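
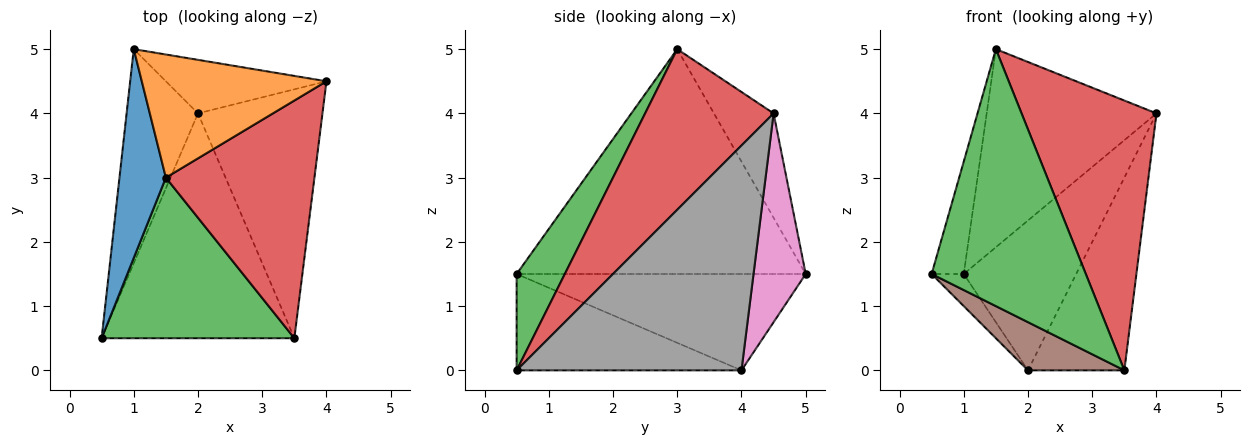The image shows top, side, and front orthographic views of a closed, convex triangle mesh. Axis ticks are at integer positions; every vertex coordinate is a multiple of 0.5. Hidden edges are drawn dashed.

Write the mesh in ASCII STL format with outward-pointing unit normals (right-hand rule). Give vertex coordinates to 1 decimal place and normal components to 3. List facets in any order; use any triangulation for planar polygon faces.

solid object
 facet normal -0.974 0.108 0.201
  outer loop
   vertex 1.5 3.0 5.0
   vertex 1.0 5.0 1.5
   vertex 0.5 0.5 1.5
  endloop
 endfacet
 facet normal -0.286 0.814 0.506
  outer loop
   vertex 1.5 3.0 5.0
   vertex 4.0 4.5 4.0
   vertex 1.0 5.0 1.5
  endloop
 endfacet
 facet normal 0.256 -0.820 0.512
  outer loop
   vertex 1.5 3.0 5.0
   vertex 0.5 0.5 1.5
   vertex 3.5 0.5 0.0
  endloop
 endfacet
 facet normal 0.581 -0.610 0.538
  outer loop
   vertex 1.5 3.0 5.0
   vertex 3.5 0.5 0.0
   vertex 4.0 4.5 4.0
  endloop
 endfacet
 facet normal -0.800 0.089 -0.593
  outer loop
   vertex 2.0 4.0 0.0
   vertex 0.5 0.5 1.5
   vertex 1.0 5.0 1.5
  endloop
 endfacet
 facet normal -0.439 -0.188 -0.878
  outer loop
   vertex 2.0 4.0 0.0
   vertex 3.5 0.5 0.0
   vertex 0.5 0.5 1.5
  endloop
 endfacet
 facet normal 0.401 0.863 -0.308
  outer loop
   vertex 2.0 4.0 0.0
   vertex 1.0 5.0 1.5
   vertex 4.0 4.5 4.0
  endloop
 endfacet
 facet normal 0.819 0.351 -0.453
  outer loop
   vertex 2.0 4.0 0.0
   vertex 4.0 4.5 4.0
   vertex 3.5 0.5 0.0
  endloop
 endfacet
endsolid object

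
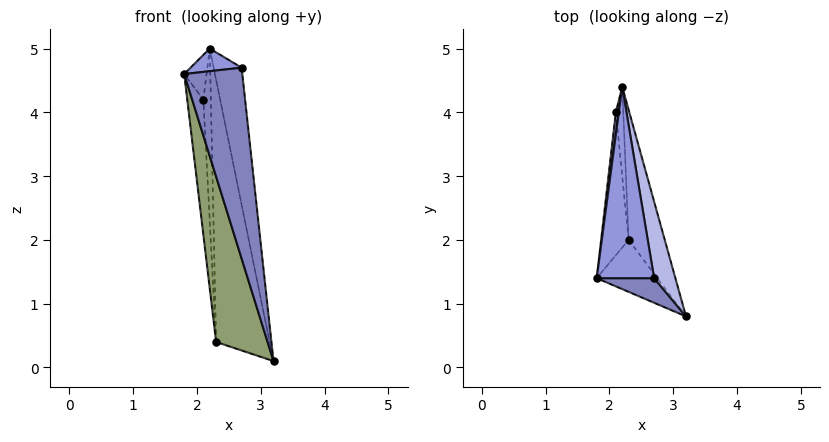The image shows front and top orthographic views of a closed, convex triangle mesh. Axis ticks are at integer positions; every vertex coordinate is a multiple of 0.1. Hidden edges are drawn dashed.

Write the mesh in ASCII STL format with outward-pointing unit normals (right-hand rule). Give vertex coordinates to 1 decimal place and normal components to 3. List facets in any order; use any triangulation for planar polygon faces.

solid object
 facet normal -0.990 0.124 0.062
  outer loop
   vertex 2.1 4.0 4.2
   vertex 1.8 1.4 4.6
   vertex 2.2 4.4 5.0
  endloop
 endfacet
 facet normal -0.014 -0.992 0.128
  outer loop
   vertex 2.7 1.4 4.7
   vertex 1.8 1.4 4.6
   vertex 3.2 0.8 0.1
  endloop
 endfacet
 facet normal -0.110 -0.117 0.987
  outer loop
   vertex 2.7 1.4 4.7
   vertex 2.2 4.4 5.0
   vertex 1.8 1.4 4.6
  endloop
 endfacet
 facet normal 0.984 0.155 0.087
  outer loop
   vertex 2.7 1.4 4.7
   vertex 3.2 0.8 0.1
   vertex 2.2 4.4 5.0
  endloop
 endfacet
 facet normal -0.808 -0.562 -0.176
  outer loop
   vertex 2.3 2.0 0.4
   vertex 3.2 0.8 0.1
   vertex 1.8 1.4 4.6
  endloop
 endfacet
 facet normal -0.990 0.098 -0.104
  outer loop
   vertex 2.3 2.0 0.4
   vertex 1.8 1.4 4.6
   vertex 2.1 4.0 4.2
  endloop
 endfacet
 facet normal 0.723 0.619 -0.307
  outer loop
   vertex 2.3 2.0 0.4
   vertex 2.2 4.4 5.0
   vertex 3.2 0.8 0.1
  endloop
 endfacet
 facet normal 0.130 0.880 -0.456
  outer loop
   vertex 2.3 2.0 0.4
   vertex 2.1 4.0 4.2
   vertex 2.2 4.4 5.0
  endloop
 endfacet
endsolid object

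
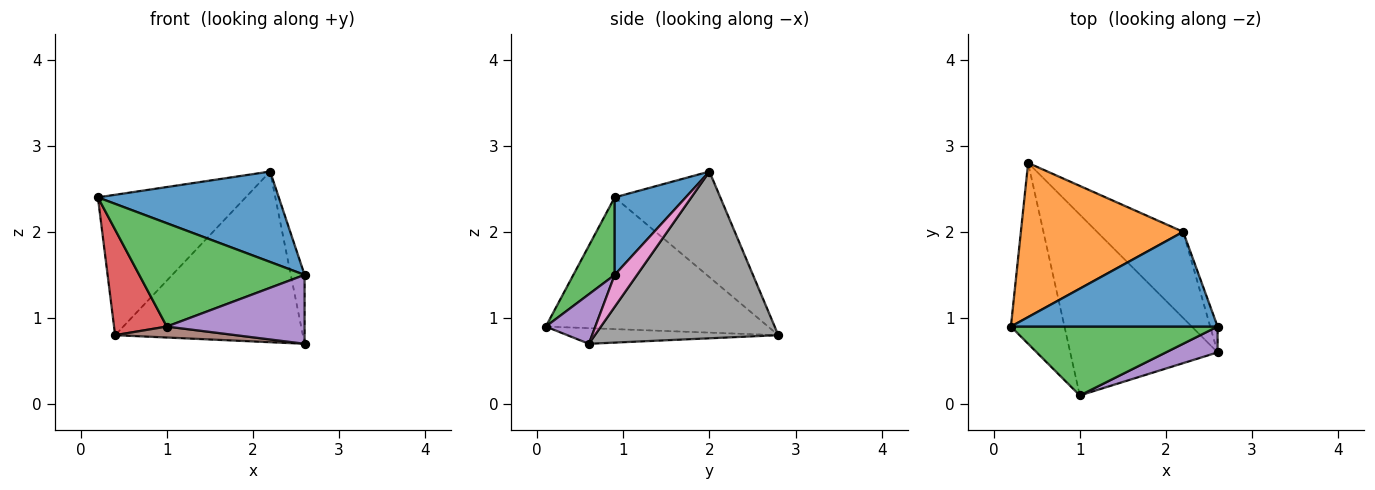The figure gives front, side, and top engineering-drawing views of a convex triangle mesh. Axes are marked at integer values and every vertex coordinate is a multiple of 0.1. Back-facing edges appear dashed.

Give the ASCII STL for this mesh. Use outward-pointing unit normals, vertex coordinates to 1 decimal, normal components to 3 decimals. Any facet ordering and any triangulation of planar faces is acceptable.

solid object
 facet normal 0.262 -0.666 0.698
  outer loop
   vertex 2.2 2.0 2.7
   vertex 0.2 0.9 2.4
   vertex 2.6 0.9 1.5
  endloop
 endfacet
 facet normal -0.434 0.607 0.666
  outer loop
   vertex 2.2 2.0 2.7
   vertex 0.4 2.8 0.8
   vertex 0.2 0.9 2.4
  endloop
 endfacet
 facet normal 0.204 -0.815 0.543
  outer loop
   vertex 1.0 0.1 0.9
   vertex 2.6 0.9 1.5
   vertex 0.2 0.9 2.4
  endloop
 endfacet
 facet normal -0.905 -0.215 -0.368
  outer loop
   vertex 1.0 0.1 0.9
   vertex 0.2 0.9 2.4
   vertex 0.4 2.8 0.8
  endloop
 endfacet
 facet normal 0.319 -0.887 0.333
  outer loop
   vertex 2.6 0.6 0.7
   vertex 2.6 0.9 1.5
   vertex 1.0 0.1 0.9
  endloop
 endfacet
 facet normal -0.105 -0.060 -0.993
  outer loop
   vertex 2.6 0.6 0.7
   vertex 1.0 0.1 0.9
   vertex 0.4 2.8 0.8
  endloop
 endfacet
 facet normal 0.836 0.514 -0.193
  outer loop
   vertex 2.6 0.6 0.7
   vertex 2.2 2.0 2.7
   vertex 2.6 0.9 1.5
  endloop
 endfacet
 facet normal 0.657 0.673 -0.339
  outer loop
   vertex 2.6 0.6 0.7
   vertex 0.4 2.8 0.8
   vertex 2.2 2.0 2.7
  endloop
 endfacet
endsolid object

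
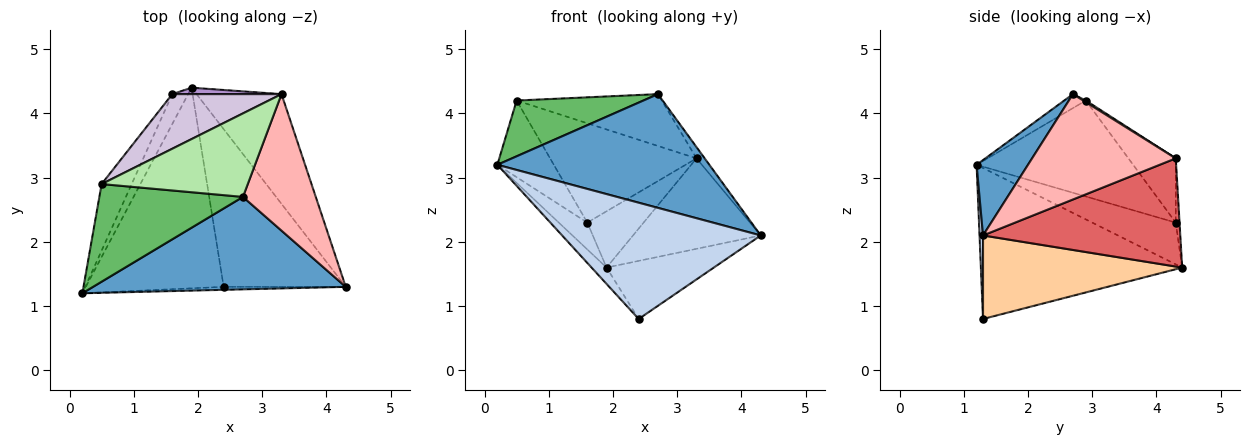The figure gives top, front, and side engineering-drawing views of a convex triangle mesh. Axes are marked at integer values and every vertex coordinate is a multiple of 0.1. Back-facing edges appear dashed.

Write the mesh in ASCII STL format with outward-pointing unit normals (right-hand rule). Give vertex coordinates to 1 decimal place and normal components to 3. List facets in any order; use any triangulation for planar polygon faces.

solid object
 facet normal 0.185 -0.763 0.620
  outer loop
   vertex 2.7 2.7 4.3
   vertex 0.2 1.2 3.2
   vertex 4.3 1.3 2.1
  endloop
 endfacet
 facet normal 0.018 -1.000 -0.026
  outer loop
   vertex 2.4 1.3 0.8
   vertex 4.3 1.3 2.1
   vertex 0.2 1.2 3.2
  endloop
 endfacet
 facet normal -0.737 0.055 -0.673
  outer loop
   vertex 2.4 1.3 0.8
   vertex 0.2 1.2 3.2
   vertex 1.9 4.4 1.6
  endloop
 endfacet
 facet normal 0.540 0.291 -0.790
  outer loop
   vertex 2.4 1.3 0.8
   vertex 1.9 4.4 1.6
   vertex 4.3 1.3 2.1
  endloop
 endfacet
 facet normal -0.084 -0.494 0.865
  outer loop
   vertex 0.5 2.9 4.2
   vertex 0.2 1.2 3.2
   vertex 2.7 2.7 4.3
  endloop
 endfacet
 facet normal 0.009 0.527 0.850
  outer loop
   vertex 3.3 4.3 3.3
   vertex 0.5 2.9 4.2
   vertex 2.7 2.7 4.3
  endloop
 endfacet
 facet normal 0.701 0.454 -0.550
  outer loop
   vertex 3.3 4.3 3.3
   vertex 4.3 1.3 2.1
   vertex 1.9 4.4 1.6
  endloop
 endfacet
 facet normal 0.822 0.047 0.568
  outer loop
   vertex 3.3 4.3 3.3
   vertex 2.7 2.7 4.3
   vertex 4.3 1.3 2.1
  endloop
 endfacet
 facet normal -0.067 0.991 0.113
  outer loop
   vertex 1.6 4.3 2.3
   vertex 3.3 4.3 3.3
   vertex 1.9 4.4 1.6
  endloop
 endfacet
 facet normal -0.273 0.843 0.463
  outer loop
   vertex 1.6 4.3 2.3
   vertex 0.5 2.9 4.2
   vertex 3.3 4.3 3.3
  endloop
 endfacet
 facet normal -0.891 0.304 -0.338
  outer loop
   vertex 1.6 4.3 2.3
   vertex 1.9 4.4 1.6
   vertex 0.2 1.2 3.2
  endloop
 endfacet
 facet normal -0.902 0.325 -0.283
  outer loop
   vertex 1.6 4.3 2.3
   vertex 0.2 1.2 3.2
   vertex 0.5 2.9 4.2
  endloop
 endfacet
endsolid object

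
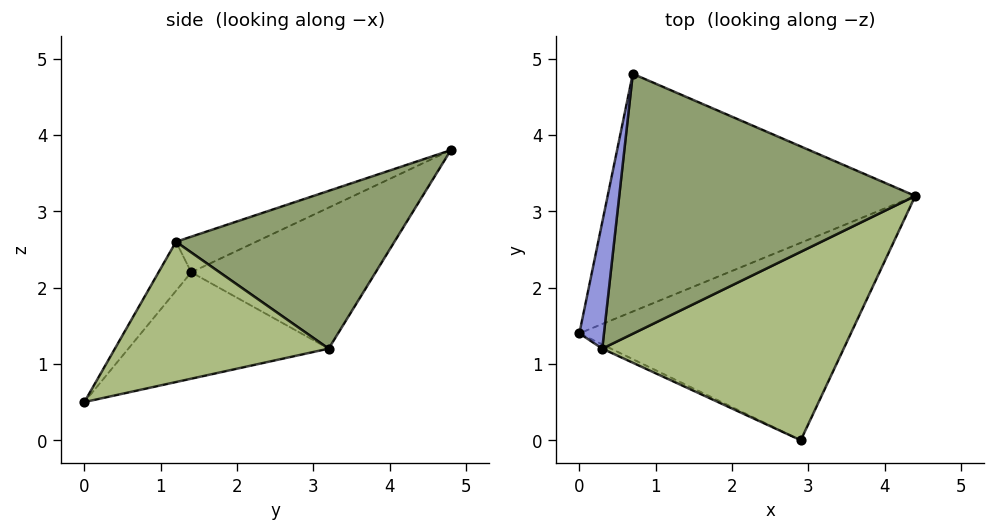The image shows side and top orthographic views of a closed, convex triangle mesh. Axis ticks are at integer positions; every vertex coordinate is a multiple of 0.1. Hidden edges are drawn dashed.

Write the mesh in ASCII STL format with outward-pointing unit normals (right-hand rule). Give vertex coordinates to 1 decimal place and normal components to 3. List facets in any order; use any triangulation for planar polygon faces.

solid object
 facet normal -0.371 0.457 -0.809
  outer loop
   vertex 0.7 4.8 3.8
   vertex 4.4 3.2 1.2
   vertex 0.0 1.4 2.2
  endloop
 endfacet
 facet normal -0.342 0.351 -0.872
  outer loop
   vertex 2.9 0.0 0.5
   vertex 0.0 1.4 2.2
   vertex 4.4 3.2 1.2
  endloop
 endfacet
 facet normal -0.819 -0.097 0.565
  outer loop
   vertex 0.3 1.2 2.6
   vertex 0.7 4.8 3.8
   vertex 0.0 1.4 2.2
  endloop
 endfacet
 facet normal -0.473 -0.877 -0.084
  outer loop
   vertex 0.3 1.2 2.6
   vertex 0.0 1.4 2.2
   vertex 2.9 0.0 0.5
  endloop
 endfacet
 facet normal 0.444 -0.327 0.834
  outer loop
   vertex 0.3 1.2 2.6
   vertex 4.4 3.2 1.2
   vertex 0.7 4.8 3.8
  endloop
 endfacet
 facet normal 0.462 -0.391 0.796
  outer loop
   vertex 0.3 1.2 2.6
   vertex 2.9 0.0 0.5
   vertex 4.4 3.2 1.2
  endloop
 endfacet
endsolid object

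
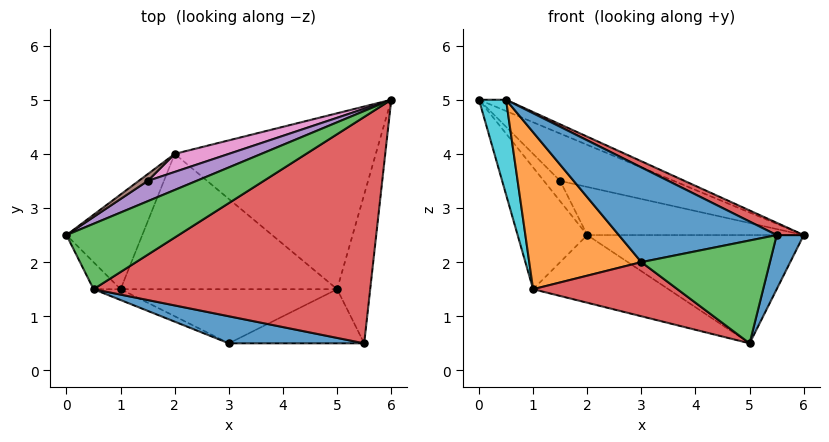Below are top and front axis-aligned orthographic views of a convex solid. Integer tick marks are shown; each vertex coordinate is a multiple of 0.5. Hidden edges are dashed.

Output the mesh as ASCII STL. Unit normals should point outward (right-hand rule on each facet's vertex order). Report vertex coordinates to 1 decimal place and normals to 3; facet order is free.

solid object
 facet normal 0.951 -0.106 -0.291
  outer loop
   vertex 5.0 1.5 0.5
   vertex 6.0 5.0 2.5
   vertex 5.5 0.5 2.5
  endloop
 endfacet
 facet normal -0.130 0.520 -0.844
  outer loop
   vertex 2.0 4.0 2.5
   vertex 6.0 5.0 2.5
   vertex 5.0 1.5 0.5
  endloop
 endfacet
 facet normal 0.322 0.161 0.933
  outer loop
   vertex 0.5 1.5 5.0
   vertex 6.0 5.0 2.5
   vertex 0.0 2.5 5.0
  endloop
 endfacet
 facet normal 0.439 -0.049 0.897
  outer loop
   vertex 0.5 1.5 5.0
   vertex 5.5 0.5 2.5
   vertex 6.0 5.0 2.5
  endloop
 endfacet
 facet normal -0.214 0.898 0.385
  outer loop
   vertex 1.5 3.5 3.5
   vertex 0.0 2.5 5.0
   vertex 6.0 5.0 2.5
  endloop
 endfacet
 facet normal -0.302 0.905 0.302
  outer loop
   vertex 1.5 3.5 3.5
   vertex 2.0 4.0 2.5
   vertex 0.0 2.5 5.0
  endloop
 endfacet
 facet normal -0.228 0.912 0.342
  outer loop
   vertex 1.5 3.5 3.5
   vertex 6.0 5.0 2.5
   vertex 2.0 4.0 2.5
  endloop
 endfacet
 facet normal -0.806 0.468 -0.364
  outer loop
   vertex 1.0 1.5 1.5
   vertex 0.0 2.5 5.0
   vertex 2.0 4.0 2.5
  endloop
 endfacet
 facet normal -0.218 0.436 -0.873
  outer loop
   vertex 1.0 1.5 1.5
   vertex 2.0 4.0 2.5
   vertex 5.0 1.5 0.5
  endloop
 endfacet
 facet normal -0.887 -0.444 -0.127
  outer loop
   vertex 1.0 1.5 1.5
   vertex 0.5 1.5 5.0
   vertex 0.0 2.5 5.0
  endloop
 endfacet
 facet normal -0.055 -0.960 0.274
  outer loop
   vertex 3.0 0.5 2.0
   vertex 5.5 0.5 2.5
   vertex 0.5 1.5 5.0
  endloop
 endfacet
 facet normal -0.434 -0.899 -0.062
  outer loop
   vertex 3.0 0.5 2.0
   vertex 0.5 1.5 5.0
   vertex 1.0 1.5 1.5
  endloop
 endfacet
 facet normal 0.093 -0.881 -0.464
  outer loop
   vertex 3.0 0.5 2.0
   vertex 5.0 1.5 0.5
   vertex 5.5 0.5 2.5
  endloop
 endfacet
 facet normal -0.174 -0.696 -0.696
  outer loop
   vertex 3.0 0.5 2.0
   vertex 1.0 1.5 1.5
   vertex 5.0 1.5 0.5
  endloop
 endfacet
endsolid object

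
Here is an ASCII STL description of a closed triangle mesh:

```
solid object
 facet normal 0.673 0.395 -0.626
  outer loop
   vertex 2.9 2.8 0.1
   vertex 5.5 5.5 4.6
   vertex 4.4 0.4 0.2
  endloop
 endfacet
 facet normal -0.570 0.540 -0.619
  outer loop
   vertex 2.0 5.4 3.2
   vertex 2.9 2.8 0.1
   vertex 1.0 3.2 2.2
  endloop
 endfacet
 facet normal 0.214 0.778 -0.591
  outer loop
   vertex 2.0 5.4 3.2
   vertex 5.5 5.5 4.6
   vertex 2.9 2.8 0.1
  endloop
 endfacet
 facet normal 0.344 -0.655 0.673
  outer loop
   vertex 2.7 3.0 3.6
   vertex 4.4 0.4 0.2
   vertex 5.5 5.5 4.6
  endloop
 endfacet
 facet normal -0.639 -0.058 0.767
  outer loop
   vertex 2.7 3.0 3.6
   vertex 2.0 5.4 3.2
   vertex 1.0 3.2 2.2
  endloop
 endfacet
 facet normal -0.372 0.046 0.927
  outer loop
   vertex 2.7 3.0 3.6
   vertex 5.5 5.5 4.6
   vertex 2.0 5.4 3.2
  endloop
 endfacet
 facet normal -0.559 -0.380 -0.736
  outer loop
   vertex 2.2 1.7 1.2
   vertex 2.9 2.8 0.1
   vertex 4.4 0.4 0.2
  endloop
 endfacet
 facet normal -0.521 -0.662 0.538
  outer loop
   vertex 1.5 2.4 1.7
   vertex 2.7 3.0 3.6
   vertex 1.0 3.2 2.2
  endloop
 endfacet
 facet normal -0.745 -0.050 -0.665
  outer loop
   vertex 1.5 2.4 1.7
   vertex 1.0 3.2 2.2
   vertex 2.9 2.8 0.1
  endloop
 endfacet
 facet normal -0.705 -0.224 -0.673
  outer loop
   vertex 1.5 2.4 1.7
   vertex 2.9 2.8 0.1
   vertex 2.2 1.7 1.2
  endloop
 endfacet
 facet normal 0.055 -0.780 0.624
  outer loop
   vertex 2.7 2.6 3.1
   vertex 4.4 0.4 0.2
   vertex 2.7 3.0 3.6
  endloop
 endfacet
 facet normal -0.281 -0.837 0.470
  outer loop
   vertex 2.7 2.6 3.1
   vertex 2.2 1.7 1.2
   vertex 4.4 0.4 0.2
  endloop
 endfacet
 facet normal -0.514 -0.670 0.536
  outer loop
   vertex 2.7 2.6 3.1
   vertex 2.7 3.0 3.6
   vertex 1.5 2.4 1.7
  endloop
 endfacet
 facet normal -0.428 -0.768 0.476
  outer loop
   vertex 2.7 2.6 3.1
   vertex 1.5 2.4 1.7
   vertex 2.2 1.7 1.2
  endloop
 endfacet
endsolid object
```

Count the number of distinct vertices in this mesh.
9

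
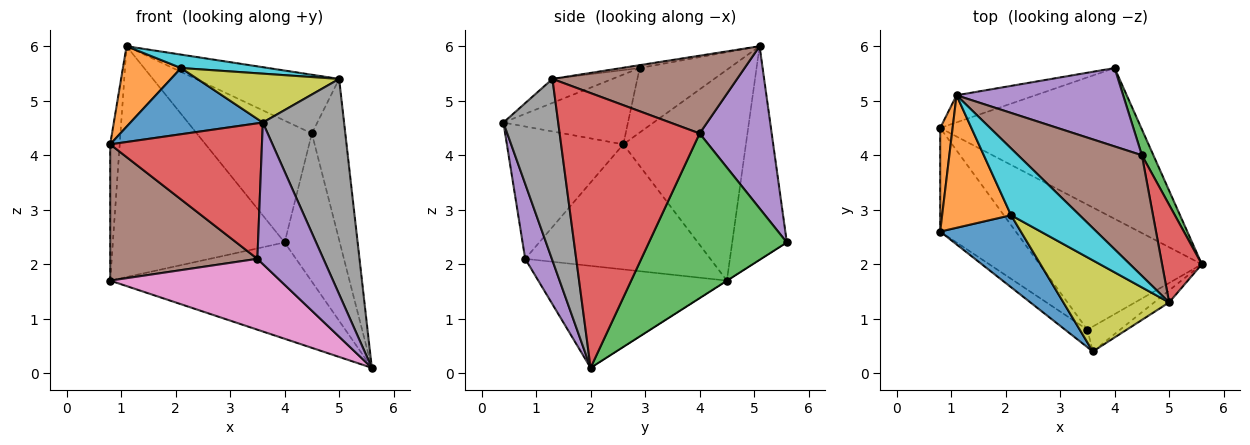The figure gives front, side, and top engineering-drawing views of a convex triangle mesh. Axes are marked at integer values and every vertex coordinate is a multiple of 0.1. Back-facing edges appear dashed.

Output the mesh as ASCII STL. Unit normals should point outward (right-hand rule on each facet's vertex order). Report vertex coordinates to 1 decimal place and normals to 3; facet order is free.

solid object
 facet normal -0.001 0.538 -0.843
  outer loop
   vertex 0.8 4.5 1.7
   vertex 4.0 5.6 2.4
   vertex 5.6 2.0 0.1
  endloop
 endfacet
 facet normal -0.995 0.077 0.059
  outer loop
   vertex 0.8 4.5 1.7
   vertex 0.8 2.6 4.2
   vertex 1.1 5.1 6.0
  endloop
 endfacet
 facet normal -0.301 0.947 -0.111
  outer loop
   vertex 0.8 4.5 1.7
   vertex 1.1 5.1 6.0
   vertex 4.0 5.6 2.4
  endloop
 endfacet
 facet normal -0.606 -0.789 -0.102
  outer loop
   vertex 3.5 0.8 2.1
   vertex 3.6 0.4 4.6
   vertex 0.8 2.6 4.2
  endloop
 endfacet
 facet normal 0.369 -0.915 -0.161
  outer loop
   vertex 3.5 0.8 2.1
   vertex 5.6 2.0 0.1
   vertex 3.6 0.4 4.6
  endloop
 endfacet
 facet normal -0.708 -0.563 -0.428
  outer loop
   vertex 3.5 0.8 2.1
   vertex 0.8 2.6 4.2
   vertex 0.8 4.5 1.7
  endloop
 endfacet
 facet normal -0.480 -0.433 -0.763
  outer loop
   vertex 3.5 0.8 2.1
   vertex 0.8 4.5 1.7
   vertex 5.6 2.0 0.1
  endloop
 endfacet
 facet normal 0.559 -0.828 -0.046
  outer loop
   vertex 5.0 1.3 5.4
   vertex 3.6 0.4 4.6
   vertex 5.6 2.0 0.1
  endloop
 endfacet
 facet normal -0.196 -0.463 0.864
  outer loop
   vertex 2.1 2.9 5.6
   vertex 3.6 0.4 4.6
   vertex 5.0 1.3 5.4
  endloop
 endfacet
 facet normal -0.041 -0.197 0.980
  outer loop
   vertex 2.1 2.9 5.6
   vertex 5.0 1.3 5.4
   vertex 1.1 5.1 6.0
  endloop
 endfacet
 facet normal -0.537 -0.571 0.621
  outer loop
   vertex 2.1 2.9 5.6
   vertex 0.8 2.6 4.2
   vertex 3.6 0.4 4.6
  endloop
 endfacet
 facet normal -0.625 -0.405 0.667
  outer loop
   vertex 2.1 2.9 5.6
   vertex 1.1 5.1 6.0
   vertex 0.8 2.6 4.2
  endloop
 endfacet
 facet normal 0.927 0.370 0.065
  outer loop
   vertex 4.5 4.0 4.4
   vertex 5.6 2.0 0.1
   vertex 4.0 5.6 2.4
  endloop
 endfacet
 facet normal 0.963 0.230 0.139
  outer loop
   vertex 4.5 4.0 4.4
   vertex 5.0 1.3 5.4
   vertex 5.6 2.0 0.1
  endloop
 endfacet
 facet normal 0.466 0.744 0.479
  outer loop
   vertex 4.5 4.0 4.4
   vertex 4.0 5.6 2.4
   vertex 1.1 5.1 6.0
  endloop
 endfacet
 facet normal 0.492 0.381 0.783
  outer loop
   vertex 4.5 4.0 4.4
   vertex 1.1 5.1 6.0
   vertex 5.0 1.3 5.4
  endloop
 endfacet
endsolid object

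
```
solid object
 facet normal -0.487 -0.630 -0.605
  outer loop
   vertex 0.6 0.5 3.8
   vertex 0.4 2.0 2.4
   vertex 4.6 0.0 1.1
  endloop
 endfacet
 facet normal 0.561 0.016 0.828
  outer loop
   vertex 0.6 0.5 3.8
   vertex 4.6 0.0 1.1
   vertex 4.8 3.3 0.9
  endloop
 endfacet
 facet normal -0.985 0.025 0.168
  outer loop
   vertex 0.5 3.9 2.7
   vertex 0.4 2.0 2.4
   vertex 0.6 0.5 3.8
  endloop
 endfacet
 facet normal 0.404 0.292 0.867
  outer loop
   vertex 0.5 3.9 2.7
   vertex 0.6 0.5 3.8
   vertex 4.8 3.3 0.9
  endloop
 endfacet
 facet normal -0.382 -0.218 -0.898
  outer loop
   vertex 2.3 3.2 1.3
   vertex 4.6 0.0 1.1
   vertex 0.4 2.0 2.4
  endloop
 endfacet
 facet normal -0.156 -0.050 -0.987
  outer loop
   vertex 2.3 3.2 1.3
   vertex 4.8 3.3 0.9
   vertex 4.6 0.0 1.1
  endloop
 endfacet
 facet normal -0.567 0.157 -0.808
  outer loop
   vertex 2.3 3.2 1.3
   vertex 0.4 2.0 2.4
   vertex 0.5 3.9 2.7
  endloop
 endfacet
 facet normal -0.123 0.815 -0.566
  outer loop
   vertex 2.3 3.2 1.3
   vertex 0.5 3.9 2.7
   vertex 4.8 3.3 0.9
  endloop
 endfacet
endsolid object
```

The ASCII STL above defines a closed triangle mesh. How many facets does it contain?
8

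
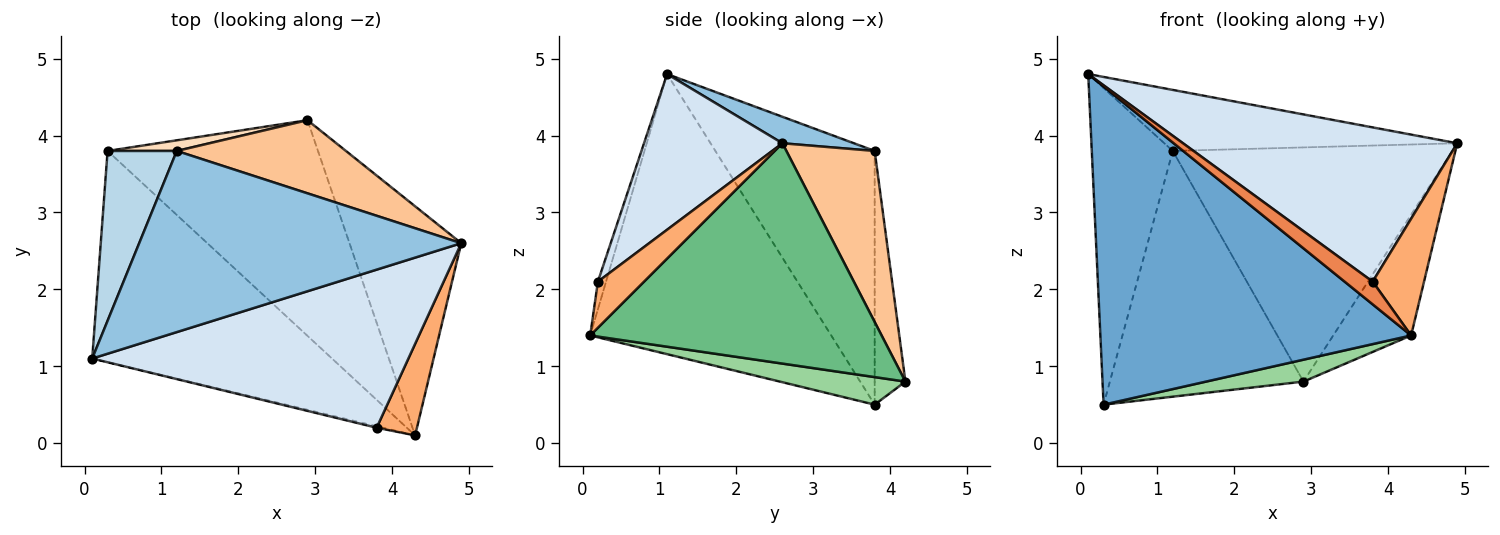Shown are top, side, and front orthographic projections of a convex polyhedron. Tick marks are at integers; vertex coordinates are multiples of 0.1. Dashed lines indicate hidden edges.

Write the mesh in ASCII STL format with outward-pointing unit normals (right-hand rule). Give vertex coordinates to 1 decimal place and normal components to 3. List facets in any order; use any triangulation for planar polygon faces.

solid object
 facet normal -0.543 -0.700 -0.465
  outer loop
   vertex 4.3 0.1 1.4
   vertex 0.1 1.1 4.8
   vertex 0.3 3.8 0.5
  endloop
 endfacet
 facet normal 0.078 0.318 0.945
  outer loop
   vertex 1.2 3.8 3.8
   vertex 0.1 1.1 4.8
   vertex 4.9 2.6 3.9
  endloop
 endfacet
 facet normal -0.866 0.440 0.236
  outer loop
   vertex 1.2 3.8 3.8
   vertex 0.3 3.8 0.5
   vertex 0.1 1.1 4.8
  endloop
 endfacet
 facet normal 0.332 -0.659 0.675
  outer loop
   vertex 3.8 0.2 2.1
   vertex 4.9 2.6 3.9
   vertex 0.1 1.1 4.8
  endloop
 endfacet
 facet normal -0.278 -0.959 -0.062
  outer loop
   vertex 3.8 0.2 2.1
   vertex 0.1 1.1 4.8
   vertex 4.3 0.1 1.4
  endloop
 endfacet
 facet normal 0.577 -0.643 0.504
  outer loop
   vertex 3.8 0.2 2.1
   vertex 4.3 0.1 1.4
   vertex 4.9 2.6 3.9
  endloop
 endfacet
 facet normal 0.289 0.914 0.285
  outer loop
   vertex 2.9 4.2 0.8
   vertex 1.2 3.8 3.8
   vertex 4.9 2.6 3.9
  endloop
 endfacet
 facet normal -0.157 0.987 0.043
  outer loop
   vertex 2.9 4.2 0.8
   vertex 0.3 3.8 0.5
   vertex 1.2 3.8 3.8
  endloop
 endfacet
 facet normal 0.868 0.232 -0.440
  outer loop
   vertex 2.9 4.2 0.8
   vertex 4.9 2.6 3.9
   vertex 4.3 0.1 1.4
  endloop
 endfacet
 facet normal 0.129 -0.100 -0.987
  outer loop
   vertex 2.9 4.2 0.8
   vertex 4.3 0.1 1.4
   vertex 0.3 3.8 0.5
  endloop
 endfacet
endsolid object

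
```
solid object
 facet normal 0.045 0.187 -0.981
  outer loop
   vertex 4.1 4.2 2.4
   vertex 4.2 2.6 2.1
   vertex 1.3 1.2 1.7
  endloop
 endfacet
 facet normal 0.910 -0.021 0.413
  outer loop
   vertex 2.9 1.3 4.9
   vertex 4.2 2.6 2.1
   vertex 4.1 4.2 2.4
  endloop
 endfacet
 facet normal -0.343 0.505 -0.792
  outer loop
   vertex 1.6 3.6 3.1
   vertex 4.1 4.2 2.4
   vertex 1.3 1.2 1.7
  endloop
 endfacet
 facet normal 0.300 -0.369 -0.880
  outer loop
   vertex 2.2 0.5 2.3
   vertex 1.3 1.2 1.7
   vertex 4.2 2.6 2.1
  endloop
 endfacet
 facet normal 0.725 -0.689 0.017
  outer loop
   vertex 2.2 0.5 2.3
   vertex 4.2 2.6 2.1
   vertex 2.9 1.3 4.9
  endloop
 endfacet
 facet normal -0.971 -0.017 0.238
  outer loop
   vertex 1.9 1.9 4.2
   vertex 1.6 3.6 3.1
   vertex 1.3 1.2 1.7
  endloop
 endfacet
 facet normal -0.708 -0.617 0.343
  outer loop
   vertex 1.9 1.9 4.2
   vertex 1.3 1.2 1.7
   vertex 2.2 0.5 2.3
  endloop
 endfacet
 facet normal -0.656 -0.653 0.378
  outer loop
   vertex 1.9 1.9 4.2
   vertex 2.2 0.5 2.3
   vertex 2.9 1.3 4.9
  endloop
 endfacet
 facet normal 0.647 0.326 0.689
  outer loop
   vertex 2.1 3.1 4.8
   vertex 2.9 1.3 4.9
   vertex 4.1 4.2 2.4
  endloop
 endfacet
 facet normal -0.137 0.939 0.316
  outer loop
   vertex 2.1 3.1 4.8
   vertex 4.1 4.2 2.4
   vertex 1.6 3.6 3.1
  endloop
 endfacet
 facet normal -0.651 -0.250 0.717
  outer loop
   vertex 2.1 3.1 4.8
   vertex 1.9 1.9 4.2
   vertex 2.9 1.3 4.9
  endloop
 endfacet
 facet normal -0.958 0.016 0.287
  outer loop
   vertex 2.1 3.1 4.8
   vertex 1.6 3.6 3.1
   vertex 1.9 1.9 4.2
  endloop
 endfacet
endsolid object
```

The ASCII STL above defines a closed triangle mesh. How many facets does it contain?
12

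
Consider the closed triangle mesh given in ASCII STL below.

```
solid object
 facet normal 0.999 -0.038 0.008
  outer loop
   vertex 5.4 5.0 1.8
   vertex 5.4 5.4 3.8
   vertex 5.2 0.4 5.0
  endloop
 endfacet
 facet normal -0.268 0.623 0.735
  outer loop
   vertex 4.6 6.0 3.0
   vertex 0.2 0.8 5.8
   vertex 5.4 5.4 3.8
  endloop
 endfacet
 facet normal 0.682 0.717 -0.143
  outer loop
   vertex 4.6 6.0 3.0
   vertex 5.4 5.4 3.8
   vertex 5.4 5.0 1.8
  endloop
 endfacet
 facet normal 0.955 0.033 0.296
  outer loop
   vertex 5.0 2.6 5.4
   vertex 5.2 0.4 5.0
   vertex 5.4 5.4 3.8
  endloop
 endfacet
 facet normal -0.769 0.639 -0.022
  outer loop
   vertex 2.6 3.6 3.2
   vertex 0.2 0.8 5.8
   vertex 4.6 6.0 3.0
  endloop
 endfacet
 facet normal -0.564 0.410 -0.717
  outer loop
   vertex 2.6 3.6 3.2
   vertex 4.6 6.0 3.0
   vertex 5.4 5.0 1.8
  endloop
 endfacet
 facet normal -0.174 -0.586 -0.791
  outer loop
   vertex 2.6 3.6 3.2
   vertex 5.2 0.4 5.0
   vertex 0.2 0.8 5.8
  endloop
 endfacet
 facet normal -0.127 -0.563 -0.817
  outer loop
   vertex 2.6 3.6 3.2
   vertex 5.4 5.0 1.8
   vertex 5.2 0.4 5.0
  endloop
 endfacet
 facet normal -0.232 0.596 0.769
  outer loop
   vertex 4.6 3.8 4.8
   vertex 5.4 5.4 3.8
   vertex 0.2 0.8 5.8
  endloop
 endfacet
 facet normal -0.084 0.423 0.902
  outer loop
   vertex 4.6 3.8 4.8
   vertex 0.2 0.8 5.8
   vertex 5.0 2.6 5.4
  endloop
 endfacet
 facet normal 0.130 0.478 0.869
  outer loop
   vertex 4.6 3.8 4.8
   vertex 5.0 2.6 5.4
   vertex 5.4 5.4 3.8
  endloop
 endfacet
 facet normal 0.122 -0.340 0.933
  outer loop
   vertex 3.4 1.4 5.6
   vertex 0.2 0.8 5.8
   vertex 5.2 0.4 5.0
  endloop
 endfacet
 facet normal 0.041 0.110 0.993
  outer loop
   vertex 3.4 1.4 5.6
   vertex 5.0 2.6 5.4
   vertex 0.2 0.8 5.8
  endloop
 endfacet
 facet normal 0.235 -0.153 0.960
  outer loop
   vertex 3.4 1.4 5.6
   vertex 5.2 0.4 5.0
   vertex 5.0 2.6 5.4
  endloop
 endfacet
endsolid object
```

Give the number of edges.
21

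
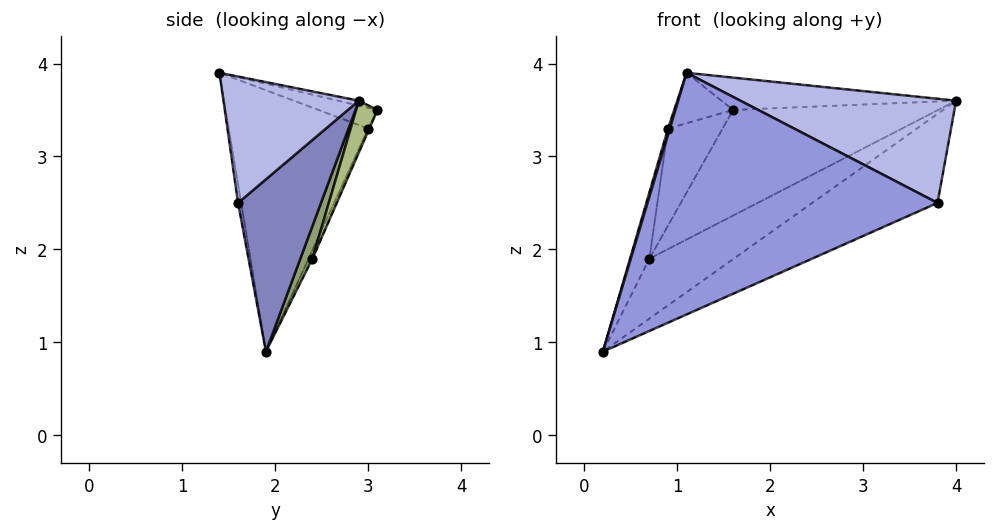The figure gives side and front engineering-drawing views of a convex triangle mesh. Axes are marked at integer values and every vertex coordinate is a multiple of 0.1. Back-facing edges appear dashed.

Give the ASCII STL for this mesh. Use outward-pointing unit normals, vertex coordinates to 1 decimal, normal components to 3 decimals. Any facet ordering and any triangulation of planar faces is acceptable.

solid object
 facet normal -0.021 0.235 0.972
  outer loop
   vertex 1.1 1.4 3.9
   vertex 4.0 2.9 3.6
   vertex 1.6 3.1 3.5
  endloop
 endfacet
 facet normal 0.374 0.565 -0.736
  outer loop
   vertex 3.8 1.6 2.5
   vertex 0.2 1.9 0.9
   vertex 4.0 2.9 3.6
  endloop
 endfacet
 facet normal -0.011 -0.987 -0.161
  outer loop
   vertex 3.8 1.6 2.5
   vertex 1.1 1.4 3.9
   vertex 0.2 1.9 0.9
  endloop
 endfacet
 facet normal 0.394 -0.628 0.671
  outer loop
   vertex 3.8 1.6 2.5
   vertex 4.0 2.9 3.6
   vertex 1.1 1.4 3.9
  endloop
 endfacet
 facet normal 0.123 0.862 -0.492
  outer loop
   vertex 0.7 2.4 1.9
   vertex 4.0 2.9 3.6
   vertex 0.2 1.9 0.9
  endloop
 endfacet
 facet normal 0.093 0.892 -0.442
  outer loop
   vertex 0.7 2.4 1.9
   vertex 1.6 3.1 3.5
   vertex 4.0 2.9 3.6
  endloop
 endfacet
 facet normal -0.302 0.302 0.905
  outer loop
   vertex 0.9 3.0 3.3
   vertex 1.1 1.4 3.9
   vertex 1.6 3.1 3.5
  endloop
 endfacet
 facet normal -0.020 0.920 -0.391
  outer loop
   vertex 0.9 3.0 3.3
   vertex 1.6 3.1 3.5
   vertex 0.7 2.4 1.9
  endloop
 endfacet
 facet normal -0.958 -0.013 0.285
  outer loop
   vertex 0.9 3.0 3.3
   vertex 0.2 1.9 0.9
   vertex 1.1 1.4 3.9
  endloop
 endfacet
 facet normal -0.183 0.913 -0.365
  outer loop
   vertex 0.9 3.0 3.3
   vertex 0.7 2.4 1.9
   vertex 0.2 1.9 0.9
  endloop
 endfacet
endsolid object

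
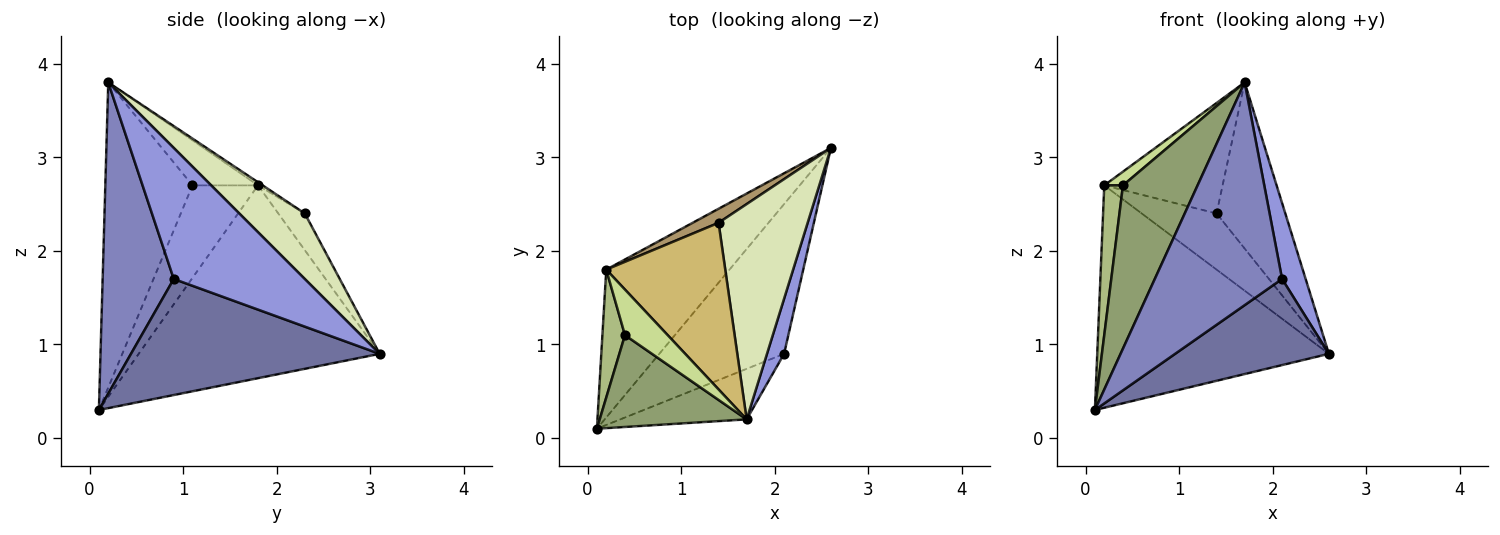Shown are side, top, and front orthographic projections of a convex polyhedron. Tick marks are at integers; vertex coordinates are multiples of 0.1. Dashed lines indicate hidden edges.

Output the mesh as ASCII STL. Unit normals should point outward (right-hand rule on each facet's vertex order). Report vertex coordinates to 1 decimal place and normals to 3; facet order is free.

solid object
 facet normal 0.628 -0.388 -0.675
  outer loop
   vertex 2.1 0.9 1.7
   vertex 0.1 0.1 0.3
   vertex 2.6 3.1 0.9
  endloop
 endfacet
 facet normal 0.479 -0.856 -0.194
  outer loop
   vertex 2.1 0.9 1.7
   vertex 1.7 0.2 3.8
   vertex 0.1 0.1 0.3
  endloop
 endfacet
 facet normal 0.976 -0.176 0.127
  outer loop
   vertex 2.1 0.9 1.7
   vertex 2.6 3.1 0.9
   vertex 1.7 0.2 3.8
  endloop
 endfacet
 facet normal -0.655 0.629 -0.419
  outer loop
   vertex 0.2 1.8 2.7
   vertex 2.6 3.1 0.9
   vertex 0.1 0.1 0.3
  endloop
 endfacet
 facet normal -0.713 -0.611 0.344
  outer loop
   vertex 0.4 1.1 2.7
   vertex 0.1 0.1 0.3
   vertex 1.7 0.2 3.8
  endloop
 endfacet
 facet normal -0.936 -0.267 0.228
  outer loop
   vertex 0.4 1.1 2.7
   vertex 0.2 1.8 2.7
   vertex 0.1 0.1 0.3
  endloop
 endfacet
 facet normal -0.711 -0.203 0.674
  outer loop
   vertex 0.4 1.1 2.7
   vertex 1.7 0.2 3.8
   vertex 0.2 1.8 2.7
  endloop
 endfacet
 facet normal 0.503 0.528 0.684
  outer loop
   vertex 1.4 2.3 2.4
   vertex 1.7 0.2 3.8
   vertex 2.6 3.1 0.9
  endloop
 endfacet
 facet normal -0.325 0.917 0.229
  outer loop
   vertex 1.4 2.3 2.4
   vertex 2.6 3.1 0.9
   vertex 0.2 1.8 2.7
  endloop
 endfacet
 facet normal -0.022 0.552 0.833
  outer loop
   vertex 1.4 2.3 2.4
   vertex 0.2 1.8 2.7
   vertex 1.7 0.2 3.8
  endloop
 endfacet
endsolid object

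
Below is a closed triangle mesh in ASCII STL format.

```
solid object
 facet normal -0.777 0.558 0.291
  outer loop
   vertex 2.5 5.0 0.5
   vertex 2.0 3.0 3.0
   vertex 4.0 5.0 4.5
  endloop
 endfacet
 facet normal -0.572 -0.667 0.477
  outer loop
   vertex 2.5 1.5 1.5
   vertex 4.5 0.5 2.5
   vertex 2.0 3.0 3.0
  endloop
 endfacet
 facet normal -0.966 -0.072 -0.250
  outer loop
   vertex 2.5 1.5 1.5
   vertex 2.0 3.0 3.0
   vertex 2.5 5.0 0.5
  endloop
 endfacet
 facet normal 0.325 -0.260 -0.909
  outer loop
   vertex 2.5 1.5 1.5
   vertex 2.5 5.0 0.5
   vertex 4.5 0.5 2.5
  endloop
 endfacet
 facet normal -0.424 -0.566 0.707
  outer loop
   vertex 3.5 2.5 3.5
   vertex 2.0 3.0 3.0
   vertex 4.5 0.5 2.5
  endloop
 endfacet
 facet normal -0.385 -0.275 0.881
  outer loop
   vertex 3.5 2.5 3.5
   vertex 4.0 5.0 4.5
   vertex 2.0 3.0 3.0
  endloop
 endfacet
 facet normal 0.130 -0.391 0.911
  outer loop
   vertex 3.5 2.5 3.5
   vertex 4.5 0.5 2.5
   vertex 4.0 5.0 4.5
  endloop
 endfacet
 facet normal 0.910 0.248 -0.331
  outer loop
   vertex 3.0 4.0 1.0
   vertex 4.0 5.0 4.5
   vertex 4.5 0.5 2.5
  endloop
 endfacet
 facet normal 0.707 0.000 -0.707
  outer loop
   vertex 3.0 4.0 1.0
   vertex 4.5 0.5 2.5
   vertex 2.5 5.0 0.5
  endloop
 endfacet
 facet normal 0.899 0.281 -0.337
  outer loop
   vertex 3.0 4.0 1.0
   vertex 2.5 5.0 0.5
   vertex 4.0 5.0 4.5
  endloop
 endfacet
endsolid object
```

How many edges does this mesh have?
15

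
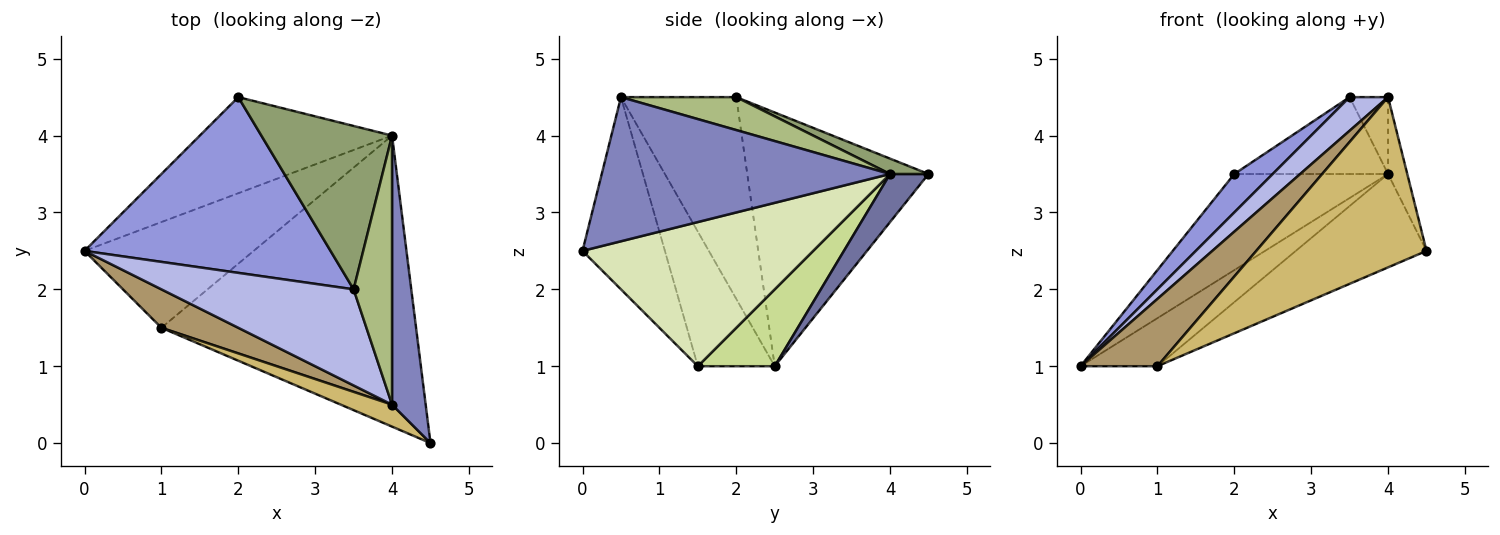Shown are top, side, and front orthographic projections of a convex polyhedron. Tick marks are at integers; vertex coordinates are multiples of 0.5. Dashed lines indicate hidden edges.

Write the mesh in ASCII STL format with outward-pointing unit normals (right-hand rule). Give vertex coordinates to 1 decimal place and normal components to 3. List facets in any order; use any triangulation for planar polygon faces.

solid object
 facet normal 0.174 0.696 -0.696
  outer loop
   vertex 4.0 4.0 3.5
   vertex 0.0 2.5 1.0
   vertex 2.0 4.5 3.5
  endloop
 endfacet
 facet normal 0.972 0.065 0.227
  outer loop
   vertex 4.0 4.0 3.5
   vertex 4.0 0.5 4.5
   vertex 4.5 0.0 2.5
  endloop
 endfacet
 facet normal -0.710 -0.151 0.688
  outer loop
   vertex 3.5 2.0 4.5
   vertex 2.0 4.5 3.5
   vertex 0.0 2.5 1.0
  endloop
 endfacet
 facet normal -0.704 -0.235 0.670
  outer loop
   vertex 3.5 2.0 4.5
   vertex 0.0 2.5 1.0
   vertex 4.0 0.5 4.5
  endloop
 endfacet
 facet normal 0.106 0.423 0.900
  outer loop
   vertex 3.5 2.0 4.5
   vertex 4.0 4.0 3.5
   vertex 2.0 4.5 3.5
  endloop
 endfacet
 facet normal 0.636 0.212 0.742
  outer loop
   vertex 3.5 2.0 4.5
   vertex 4.0 0.5 4.5
   vertex 4.0 4.0 3.5
  endloop
 endfacet
 facet normal 0.382 0.382 -0.841
  outer loop
   vertex 1.0 1.5 1.0
   vertex 0.0 2.5 1.0
   vertex 4.0 4.0 3.5
  endloop
 endfacet
 facet normal 0.474 0.269 -0.838
  outer loop
   vertex 1.0 1.5 1.0
   vertex 4.0 4.0 3.5
   vertex 4.5 0.0 2.5
  endloop
 endfacet
 facet normal -0.656 -0.656 0.375
  outer loop
   vertex 1.0 1.5 1.0
   vertex 4.0 0.5 4.5
   vertex 0.0 2.5 1.0
  endloop
 endfacet
 facet normal -0.433 -0.894 0.115
  outer loop
   vertex 1.0 1.5 1.0
   vertex 4.5 0.0 2.5
   vertex 4.0 0.5 4.5
  endloop
 endfacet
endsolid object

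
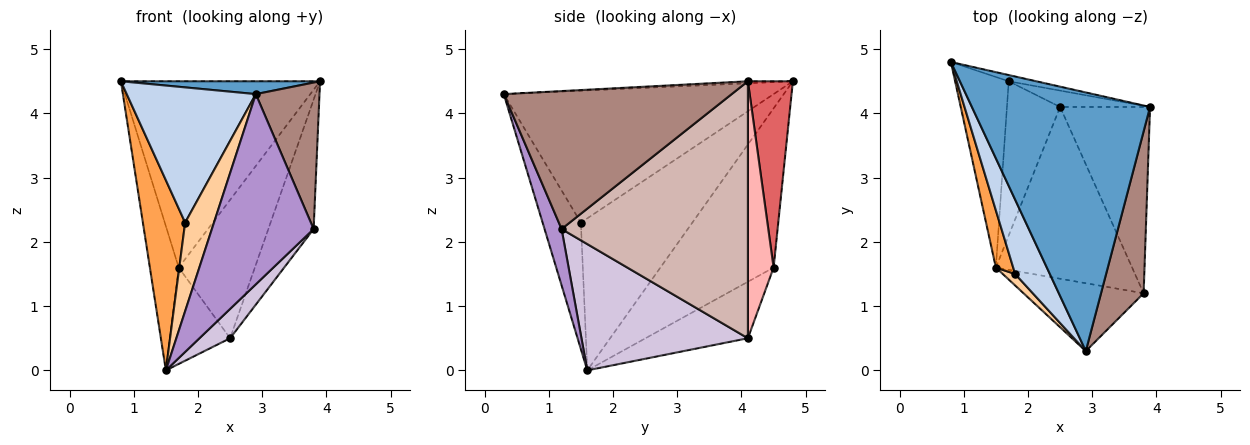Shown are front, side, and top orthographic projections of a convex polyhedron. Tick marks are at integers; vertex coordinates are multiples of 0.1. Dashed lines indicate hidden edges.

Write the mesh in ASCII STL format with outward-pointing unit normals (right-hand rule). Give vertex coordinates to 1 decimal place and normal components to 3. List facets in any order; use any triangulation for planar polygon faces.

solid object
 facet normal -0.011 -0.050 0.999
  outer loop
   vertex 2.9 0.3 4.3
   vertex 3.9 4.1 4.5
   vertex 0.8 4.8 4.5
  endloop
 endfacet
 facet normal -0.878 -0.420 0.231
  outer loop
   vertex 1.8 1.5 2.3
   vertex 2.9 0.3 4.3
   vertex 0.8 4.8 4.5
  endloop
 endfacet
 facet normal -0.930 -0.352 0.106
  outer loop
   vertex 1.8 1.5 2.3
   vertex 0.8 4.8 4.5
   vertex 1.5 1.6 0.0
  endloop
 endfacet
 facet normal -0.796 -0.600 0.078
  outer loop
   vertex 1.8 1.5 2.3
   vertex 1.5 1.6 0.0
   vertex 2.9 0.3 4.3
  endloop
 endfacet
 facet normal -0.921 0.235 -0.310
  outer loop
   vertex 1.7 4.5 1.6
   vertex 1.5 1.6 0.0
   vertex 0.8 4.8 4.5
  endloop
 endfacet
 facet normal -0.669 0.394 -0.630
  outer loop
   vertex 1.7 4.5 1.6
   vertex 2.5 4.1 0.5
   vertex 1.5 1.6 0.0
  endloop
 endfacet
 facet normal 0.220 0.975 -0.033
  outer loop
   vertex 1.7 4.5 1.6
   vertex 0.8 4.8 4.5
   vertex 3.9 4.1 4.5
  endloop
 endfacet
 facet normal 0.318 0.942 -0.111
  outer loop
   vertex 1.7 4.5 1.6
   vertex 3.9 4.1 4.5
   vertex 2.5 4.1 0.5
  endloop
 endfacet
 facet normal 0.156 -0.930 -0.332
  outer loop
   vertex 3.8 1.2 2.2
   vertex 2.9 0.3 4.3
   vertex 1.5 1.6 0.0
  endloop
 endfacet
 facet normal 0.674 -0.124 -0.728
  outer loop
   vertex 3.8 1.2 2.2
   vertex 1.5 1.6 0.0
   vertex 2.5 4.1 0.5
  endloop
 endfacet
 facet normal 0.923 -0.258 0.285
  outer loop
   vertex 3.8 1.2 2.2
   vertex 3.9 4.1 4.5
   vertex 2.9 0.3 4.3
  endloop
 endfacet
 facet normal 0.920 0.224 -0.322
  outer loop
   vertex 3.8 1.2 2.2
   vertex 2.5 4.1 0.5
   vertex 3.9 4.1 4.5
  endloop
 endfacet
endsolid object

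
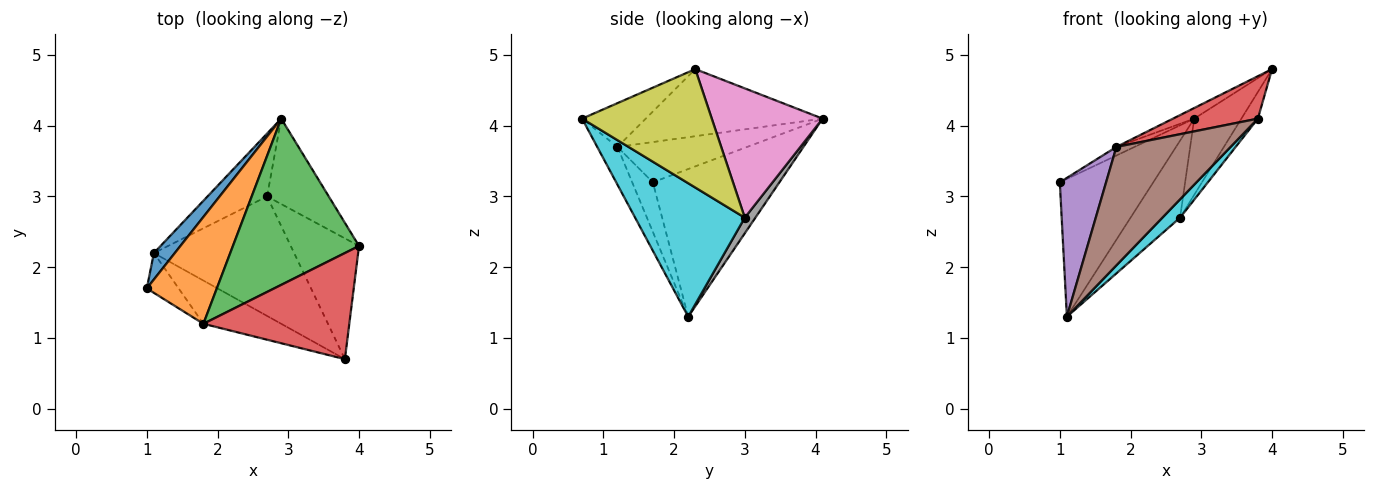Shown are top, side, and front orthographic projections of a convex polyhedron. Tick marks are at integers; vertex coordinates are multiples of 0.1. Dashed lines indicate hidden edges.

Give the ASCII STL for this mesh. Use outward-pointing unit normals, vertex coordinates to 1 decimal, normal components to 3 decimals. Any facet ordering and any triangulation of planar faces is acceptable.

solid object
 facet normal -0.799 0.590 0.113
  outer loop
   vertex 1.1 2.2 1.3
   vertex 1.0 1.7 3.2
   vertex 2.9 4.1 4.1
  endloop
 endfacet
 facet normal -0.497 0.069 0.865
  outer loop
   vertex 1.8 1.2 3.7
   vertex 2.9 4.1 4.1
   vertex 1.0 1.7 3.2
  endloop
 endfacet
 facet normal -0.469 0.056 0.881
  outer loop
   vertex 1.8 1.2 3.7
   vertex 4.0 2.3 4.8
   vertex 2.9 4.1 4.1
  endloop
 endfacet
 facet normal -0.268 -0.358 0.894
  outer loop
   vertex 1.8 1.2 3.7
   vertex 3.8 0.7 4.1
   vertex 4.0 2.3 4.8
  endloop
 endfacet
 facet normal -0.394 -0.884 -0.253
  outer loop
   vertex 1.8 1.2 3.7
   vertex 1.0 1.7 3.2
   vertex 1.1 2.2 1.3
  endloop
 endfacet
 facet normal -0.164 -0.927 -0.338
  outer loop
   vertex 1.8 1.2 3.7
   vertex 1.1 2.2 1.3
   vertex 3.8 0.7 4.1
  endloop
 endfacet
 facet normal 0.843 0.359 -0.402
  outer loop
   vertex 2.7 3.0 2.7
   vertex 2.9 4.1 4.1
   vertex 4.0 2.3 4.8
  endloop
 endfacet
 facet normal 0.164 0.764 -0.624
  outer loop
   vertex 2.7 3.0 2.7
   vertex 1.1 2.2 1.3
   vertex 2.9 4.1 4.1
  endloop
 endfacet
 facet normal 0.861 0.110 -0.497
  outer loop
   vertex 2.7 3.0 2.7
   vertex 4.0 2.3 4.8
   vertex 3.8 0.7 4.1
  endloop
 endfacet
 facet normal 0.685 -0.111 -0.720
  outer loop
   vertex 2.7 3.0 2.7
   vertex 3.8 0.7 4.1
   vertex 1.1 2.2 1.3
  endloop
 endfacet
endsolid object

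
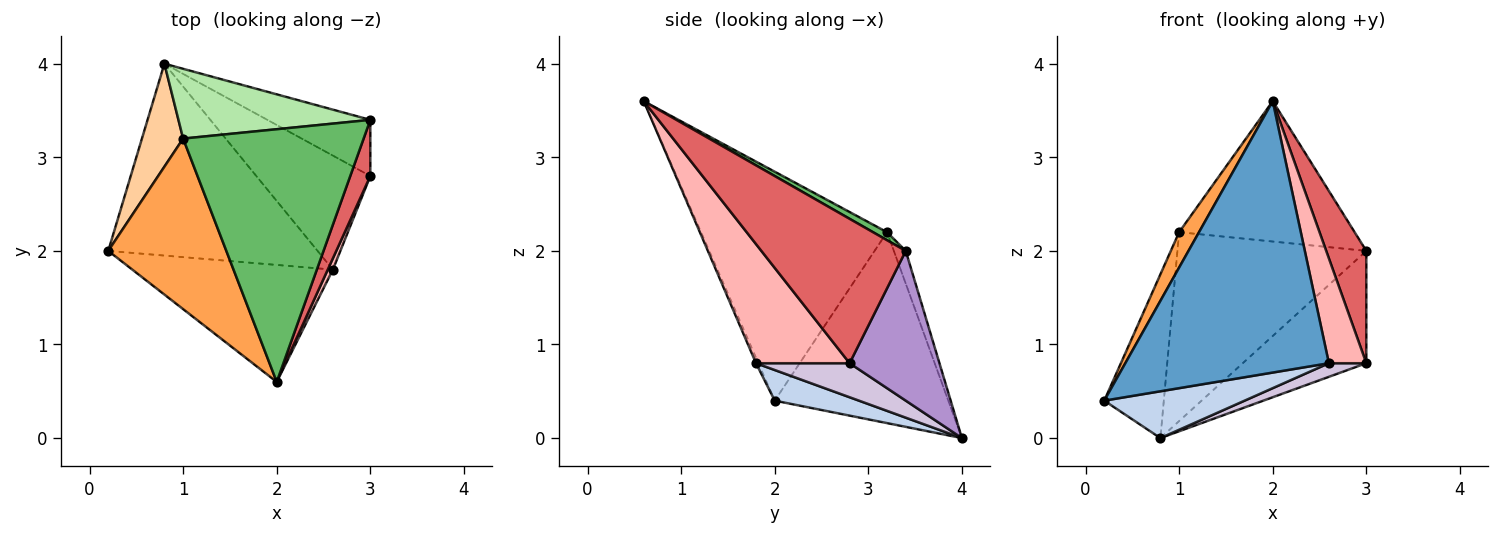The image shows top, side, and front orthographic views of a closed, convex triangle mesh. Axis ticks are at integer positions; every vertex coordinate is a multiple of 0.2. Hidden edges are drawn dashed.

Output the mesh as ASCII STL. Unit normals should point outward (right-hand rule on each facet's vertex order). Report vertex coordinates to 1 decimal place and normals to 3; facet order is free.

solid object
 facet normal -0.011 -0.918 -0.396
  outer loop
   vertex 2.6 1.8 0.8
   vertex 2.0 0.6 3.6
   vertex 0.2 2.0 0.4
  endloop
 endfacet
 facet normal 0.141 -0.235 -0.962
  outer loop
   vertex 2.6 1.8 0.8
   vertex 0.2 2.0 0.4
   vertex 0.8 4.0 0.0
  endloop
 endfacet
 facet normal -0.885 -0.095 0.456
  outer loop
   vertex 1.0 3.2 2.2
   vertex 0.2 2.0 0.4
   vertex 2.0 0.6 3.6
  endloop
 endfacet
 facet normal -0.927 0.318 0.200
  outer loop
   vertex 1.0 3.2 2.2
   vertex 0.8 4.0 0.0
   vertex 0.2 2.0 0.4
  endloop
 endfacet
 facet normal 0.039 0.485 0.873
  outer loop
   vertex 1.0 3.2 2.2
   vertex 2.0 0.6 3.6
   vertex 3.0 3.4 2.0
  endloop
 endfacet
 facet normal -0.059 0.936 0.346
  outer loop
   vertex 1.0 3.2 2.2
   vertex 3.0 3.4 2.0
   vertex 0.8 4.0 0.0
  endloop
 endfacet
 facet normal 0.955 -0.265 0.133
  outer loop
   vertex 3.0 2.8 0.8
   vertex 3.0 3.4 2.0
   vertex 2.0 0.6 3.6
  endloop
 endfacet
 facet normal 0.928 -0.371 0.040
  outer loop
   vertex 3.0 2.8 0.8
   vertex 2.0 0.6 3.6
   vertex 2.6 1.8 0.8
  endloop
 endfacet
 facet normal 0.545 0.750 -0.375
  outer loop
   vertex 3.0 2.8 0.8
   vertex 0.8 4.0 0.0
   vertex 3.0 3.4 2.0
  endloop
 endfacet
 facet normal 0.284 -0.114 -0.952
  outer loop
   vertex 3.0 2.8 0.8
   vertex 2.6 1.8 0.8
   vertex 0.8 4.0 0.0
  endloop
 endfacet
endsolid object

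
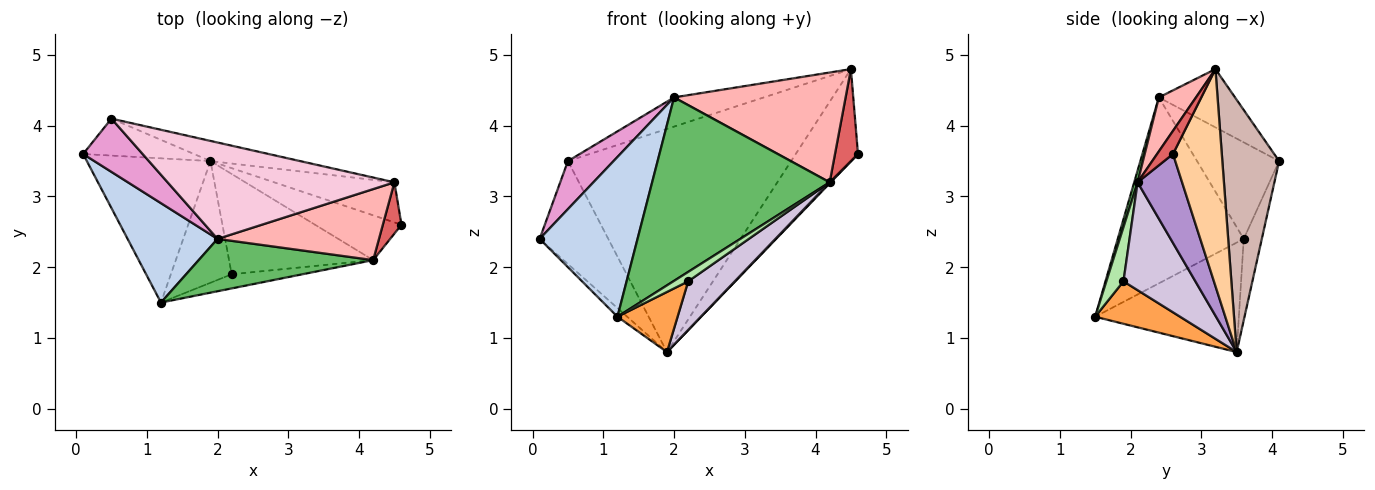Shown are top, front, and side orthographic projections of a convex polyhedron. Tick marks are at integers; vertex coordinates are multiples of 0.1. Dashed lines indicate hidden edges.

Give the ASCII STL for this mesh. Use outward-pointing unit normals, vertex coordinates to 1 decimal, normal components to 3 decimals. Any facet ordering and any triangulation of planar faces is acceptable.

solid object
 facet normal -0.662 0.045 -0.748
  outer loop
   vertex 1.9 3.5 0.8
   vertex 1.2 1.5 1.3
   vertex 0.1 3.6 2.4
  endloop
 endfacet
 facet normal -0.738 -0.573 0.357
  outer loop
   vertex 2.0 2.4 4.4
   vertex 0.1 3.6 2.4
   vertex 1.2 1.5 1.3
  endloop
 endfacet
 facet normal 0.530 -0.376 -0.760
  outer loop
   vertex 2.2 1.9 1.8
   vertex 1.2 1.5 1.3
   vertex 1.9 3.5 0.8
  endloop
 endfacet
 facet normal 0.584 0.745 -0.324
  outer loop
   vertex 4.5 3.2 4.8
   vertex 4.6 2.6 3.6
   vertex 1.9 3.5 0.8
  endloop
 endfacet
 facet normal 0.019 -0.961 0.274
  outer loop
   vertex 4.2 2.1 3.2
   vertex 2.0 2.4 4.4
   vertex 1.2 1.5 1.3
  endloop
 endfacet
 facet normal 0.538 -0.468 -0.701
  outer loop
   vertex 4.2 2.1 3.2
   vertex 1.2 1.5 1.3
   vertex 2.2 1.9 1.8
  endloop
 endfacet
 facet normal 0.517 -0.747 0.417
  outer loop
   vertex 4.2 2.1 3.2
   vertex 4.6 2.6 3.6
   vertex 4.5 3.2 4.8
  endloop
 endfacet
 facet normal 0.179 -0.826 0.534
  outer loop
   vertex 4.2 2.1 3.2
   vertex 4.5 3.2 4.8
   vertex 2.0 2.4 4.4
  endloop
 endfacet
 facet normal 0.717 -0.016 -0.697
  outer loop
   vertex 4.2 2.1 3.2
   vertex 1.9 3.5 0.8
   vertex 4.6 2.6 3.6
  endloop
 endfacet
 facet normal 0.559 -0.362 -0.746
  outer loop
   vertex 4.2 2.1 3.2
   vertex 2.2 1.9 1.8
   vertex 1.9 3.5 0.8
  endloop
 endfacet
 facet normal -0.241 0.914 -0.328
  outer loop
   vertex 0.5 4.1 3.5
   vertex 1.9 3.5 0.8
   vertex 0.1 3.6 2.4
  endloop
 endfacet
 facet normal 0.246 0.965 -0.087
  outer loop
   vertex 0.5 4.1 3.5
   vertex 4.5 3.2 4.8
   vertex 1.9 3.5 0.8
  endloop
 endfacet
 facet normal -0.769 -0.428 0.474
  outer loop
   vertex 0.5 4.1 3.5
   vertex 0.1 3.6 2.4
   vertex 2.0 2.4 4.4
  endloop
 endfacet
 facet normal -0.239 0.281 0.929
  outer loop
   vertex 0.5 4.1 3.5
   vertex 2.0 2.4 4.4
   vertex 4.5 3.2 4.8
  endloop
 endfacet
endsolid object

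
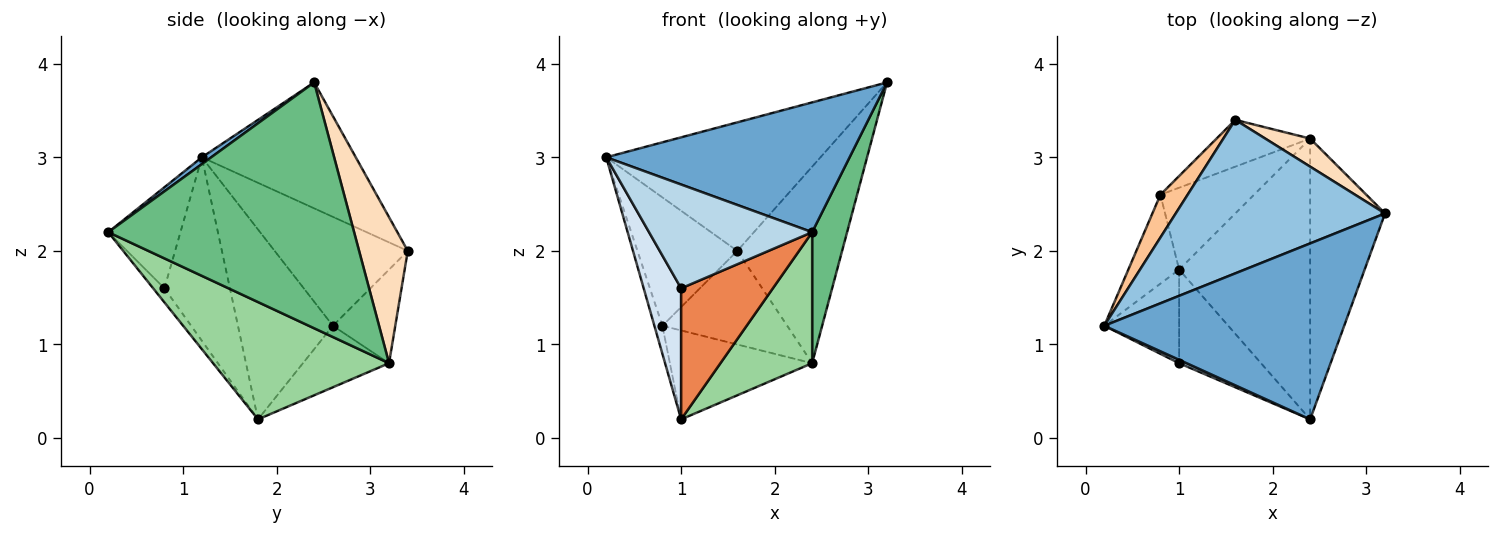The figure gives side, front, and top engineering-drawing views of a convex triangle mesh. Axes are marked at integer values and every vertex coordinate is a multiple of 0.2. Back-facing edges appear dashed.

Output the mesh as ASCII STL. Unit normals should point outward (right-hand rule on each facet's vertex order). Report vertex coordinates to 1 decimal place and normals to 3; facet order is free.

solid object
 facet normal 0.023 -0.593 0.805
  outer loop
   vertex 2.4 0.2 2.2
   vertex 3.2 2.4 3.8
   vertex 0.2 1.2 3.0
  endloop
 endfacet
 facet normal -0.419 0.583 0.696
  outer loop
   vertex 1.6 3.4 2.0
   vertex 0.2 1.2 3.0
   vertex 3.2 2.4 3.8
  endloop
 endfacet
 facet normal -0.405 -0.914 0.030
  outer loop
   vertex 1.0 0.8 1.6
   vertex 2.4 0.2 2.2
   vertex 0.2 1.2 3.0
  endloop
 endfacet
 facet normal -0.818 -0.468 -0.334
  outer loop
   vertex 1.0 0.8 1.6
   vertex 0.2 1.2 3.0
   vertex 1.0 1.8 0.2
  endloop
 endfacet
 facet normal -0.099 -0.810 -0.578
  outer loop
   vertex 1.0 0.8 1.6
   vertex 1.0 1.8 0.2
   vertex 2.4 0.2 2.2
  endloop
 endfacet
 facet normal -0.963 0.081 -0.258
  outer loop
   vertex 0.8 2.6 1.2
   vertex 1.0 1.8 0.2
   vertex 0.2 1.2 3.0
  endloop
 endfacet
 facet normal -0.784 0.588 0.196
  outer loop
   vertex 0.8 2.6 1.2
   vertex 0.2 1.2 3.0
   vertex 1.6 3.4 2.0
  endloop
 endfacet
 facet normal 0.418 0.899 0.128
  outer loop
   vertex 2.4 3.2 0.8
   vertex 1.6 3.4 2.0
   vertex 3.2 2.4 3.8
  endloop
 endfacet
 facet normal 0.948 -0.135 -0.289
  outer loop
   vertex 2.4 3.2 0.8
   vertex 3.2 2.4 3.8
   vertex 2.4 0.2 2.2
  endloop
 endfacet
 facet normal 0.630 -0.328 -0.704
  outer loop
   vertex 2.4 3.2 0.8
   vertex 2.4 0.2 2.2
   vertex 1.0 1.8 0.2
  endloop
 endfacet
 facet normal -0.407 0.672 -0.619
  outer loop
   vertex 2.4 3.2 0.8
   vertex 1.0 1.8 0.2
   vertex 0.8 2.6 1.2
  endloop
 endfacet
 facet normal -0.408 0.816 -0.408
  outer loop
   vertex 2.4 3.2 0.8
   vertex 0.8 2.6 1.2
   vertex 1.6 3.4 2.0
  endloop
 endfacet
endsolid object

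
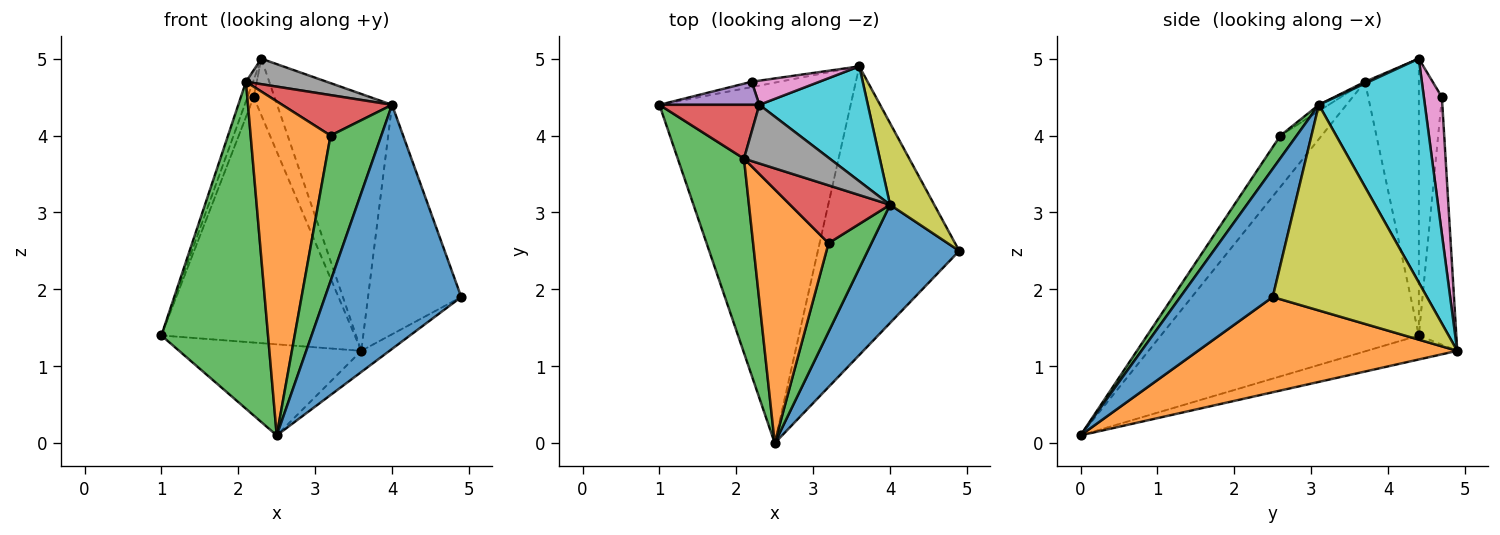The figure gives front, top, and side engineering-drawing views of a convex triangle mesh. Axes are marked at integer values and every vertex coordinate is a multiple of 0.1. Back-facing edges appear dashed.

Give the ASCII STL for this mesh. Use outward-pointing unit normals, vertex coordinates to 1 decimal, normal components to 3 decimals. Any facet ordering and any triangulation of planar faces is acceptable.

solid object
 facet normal -0.121 0.243 -0.962
  outer loop
   vertex 3.6 4.9 1.2
   vertex 2.5 0.0 0.1
   vertex 1.0 4.4 1.4
  endloop
 endfacet
 facet normal 0.558 0.061 -0.828
  outer loop
   vertex 3.6 4.9 1.2
   vertex 4.9 2.5 1.9
   vertex 2.5 0.0 0.1
  endloop
 endfacet
 facet normal -0.901 -0.373 0.221
  outer loop
   vertex 2.1 3.7 4.7
   vertex 1.0 4.4 1.4
   vertex 2.5 0.0 0.1
  endloop
 endfacet
 facet normal -0.933 0.122 0.337
  outer loop
   vertex 2.1 3.7 4.7
   vertex 2.3 4.4 5.0
   vertex 1.0 4.4 1.4
  endloop
 endfacet
 facet normal -0.912 0.245 0.329
  outer loop
   vertex 2.2 4.7 4.5
   vertex 1.0 4.4 1.4
   vertex 2.3 4.4 5.0
  endloop
 endfacet
 facet normal -0.190 0.981 -0.021
  outer loop
   vertex 2.2 4.7 4.5
   vertex 3.6 4.9 1.2
   vertex 1.0 4.4 1.4
  endloop
 endfacet
 facet normal 0.622 0.720 0.308
  outer loop
   vertex 2.2 4.7 4.5
   vertex 2.3 4.4 5.0
   vertex 3.6 4.9 1.2
  endloop
 endfacet
 facet normal 0.019 -0.398 0.917
  outer loop
   vertex 4.0 3.1 4.4
   vertex 2.3 4.4 5.0
   vertex 2.1 3.7 4.7
  endloop
 endfacet
 facet normal 0.842 0.509 0.181
  outer loop
   vertex 4.0 3.1 4.4
   vertex 4.9 2.5 1.9
   vertex 3.6 4.9 1.2
  endloop
 endfacet
 facet normal 0.644 0.698 0.312
  outer loop
   vertex 4.0 3.1 4.4
   vertex 3.6 4.9 1.2
   vertex 2.3 4.4 5.0
  endloop
 endfacet
 facet normal 0.521 -0.768 0.372
  outer loop
   vertex 4.0 3.1 4.4
   vertex 2.5 0.0 0.1
   vertex 4.9 2.5 1.9
  endloop
 endfacet
 facet normal -0.381 -0.736 0.559
  outer loop
   vertex 3.2 2.6 4.0
   vertex 2.1 3.7 4.7
   vertex 2.5 0.0 0.1
  endloop
 endfacet
 facet normal 0.264 -0.824 0.502
  outer loop
   vertex 3.2 2.6 4.0
   vertex 2.5 0.0 0.1
   vertex 4.0 3.1 4.4
  endloop
 endfacet
 facet normal -0.052 -0.572 0.818
  outer loop
   vertex 3.2 2.6 4.0
   vertex 4.0 3.1 4.4
   vertex 2.1 3.7 4.7
  endloop
 endfacet
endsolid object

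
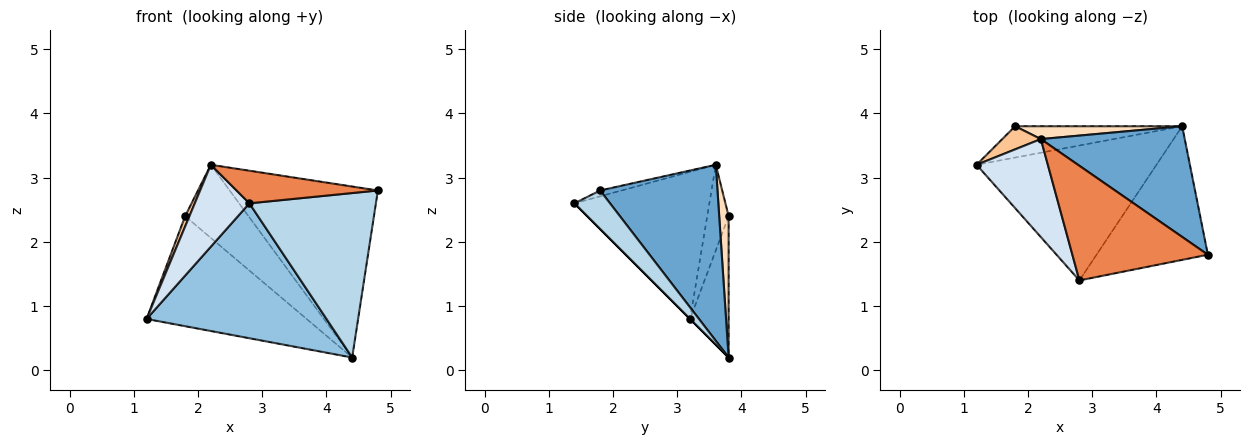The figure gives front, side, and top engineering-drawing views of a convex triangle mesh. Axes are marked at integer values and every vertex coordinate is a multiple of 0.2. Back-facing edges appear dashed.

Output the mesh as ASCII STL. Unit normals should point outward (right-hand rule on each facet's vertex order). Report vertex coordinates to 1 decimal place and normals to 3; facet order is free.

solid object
 facet normal 0.554 0.699 0.453
  outer loop
   vertex 2.2 3.6 3.2
   vertex 4.8 1.8 2.8
   vertex 4.4 3.8 0.2
  endloop
 endfacet
 facet normal 0.000 -0.707 -0.707
  outer loop
   vertex 2.8 1.4 2.6
   vertex 1.2 3.2 0.8
   vertex 4.4 3.8 0.2
  endloop
 endfacet
 facet normal 0.213 -0.758 -0.616
  outer loop
   vertex 2.8 1.4 2.6
   vertex 4.4 3.8 0.2
   vertex 4.8 1.8 2.8
  endloop
 endfacet
 facet normal -0.846 -0.342 0.409
  outer loop
   vertex 2.8 1.4 2.6
   vertex 2.2 3.6 3.2
   vertex 1.2 3.2 0.8
  endloop
 endfacet
 facet normal -0.041 -0.273 0.961
  outer loop
   vertex 2.8 1.4 2.6
   vertex 4.8 1.8 2.8
   vertex 2.2 3.6 3.2
  endloop
 endfacet
 facet normal -0.226 0.937 -0.267
  outer loop
   vertex 1.8 3.8 2.4
   vertex 4.4 3.8 0.2
   vertex 1.2 3.2 0.8
  endloop
 endfacet
 facet normal -0.897 -0.179 0.404
  outer loop
   vertex 1.8 3.8 2.4
   vertex 1.2 3.2 0.8
   vertex 2.2 3.6 3.2
  endloop
 endfacet
 facet normal 0.145 0.975 0.171
  outer loop
   vertex 1.8 3.8 2.4
   vertex 2.2 3.6 3.2
   vertex 4.4 3.8 0.2
  endloop
 endfacet
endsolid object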